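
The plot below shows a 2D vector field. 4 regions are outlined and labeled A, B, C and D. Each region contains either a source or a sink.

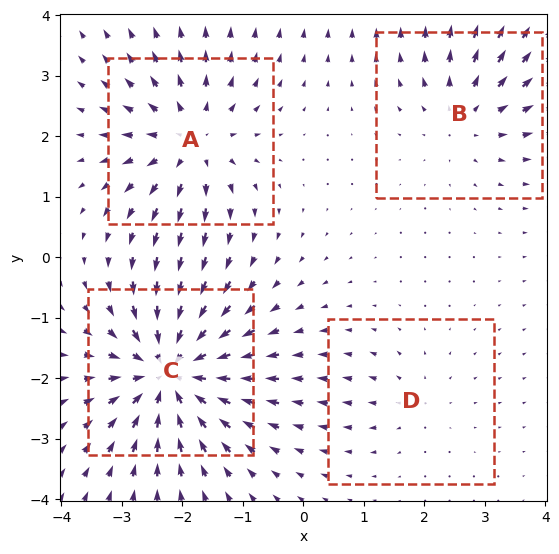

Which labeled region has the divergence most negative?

Divergence at each region's feature centre — A: about +5, B: about +4, C: about -7, D: about +2. Region C is most negative.

C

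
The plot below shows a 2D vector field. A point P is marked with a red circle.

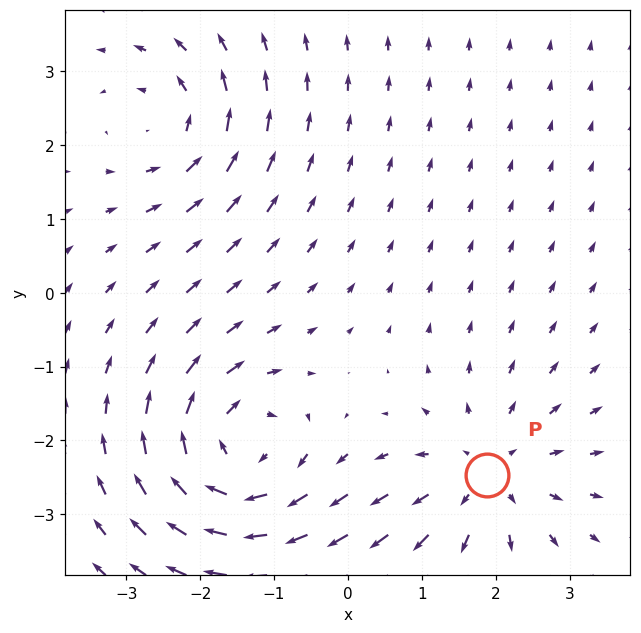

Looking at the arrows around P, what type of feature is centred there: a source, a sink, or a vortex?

source

At P (1.9, -2.5) the arrows spread outward. Divergence about +4, curl ≈0 — positive divergence with near-zero curl is a source.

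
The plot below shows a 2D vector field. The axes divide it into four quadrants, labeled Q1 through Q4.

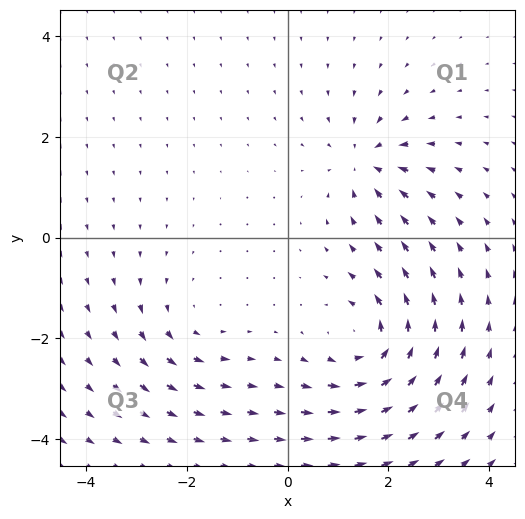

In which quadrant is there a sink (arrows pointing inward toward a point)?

Q1

The sink sits at approximately (1.6, 1.5), which lies in quadrant Q1. The divergence there is about -4, negative as expected for a sink.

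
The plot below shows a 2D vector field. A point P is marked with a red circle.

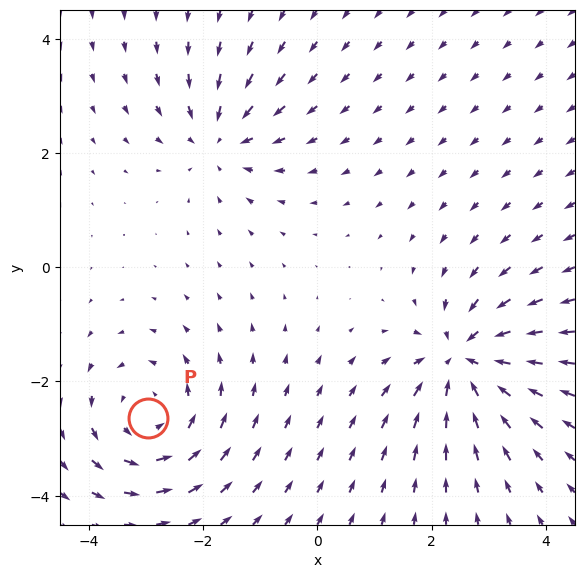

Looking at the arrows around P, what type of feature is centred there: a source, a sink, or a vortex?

vortex

At P (-3.0, -2.6) the arrows circulate counterclockwise. Divergence ≈0, curl about +4 — near-zero divergence with nonzero curl is a vortex.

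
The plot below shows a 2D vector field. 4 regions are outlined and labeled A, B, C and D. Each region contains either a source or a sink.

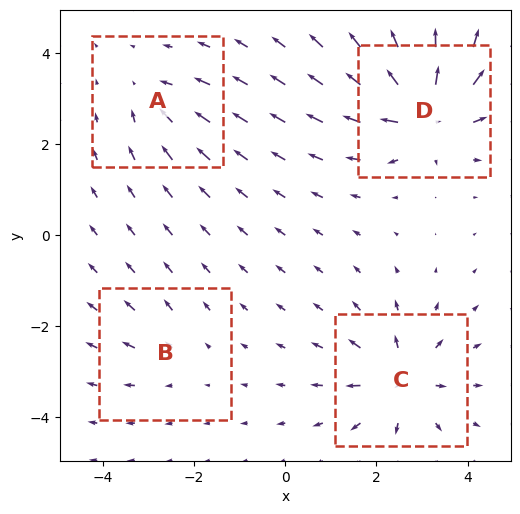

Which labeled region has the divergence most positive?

Divergence at each region's feature centre — A: about -4, B: about +2, C: about +6, D: about +8. Region D is most positive.

D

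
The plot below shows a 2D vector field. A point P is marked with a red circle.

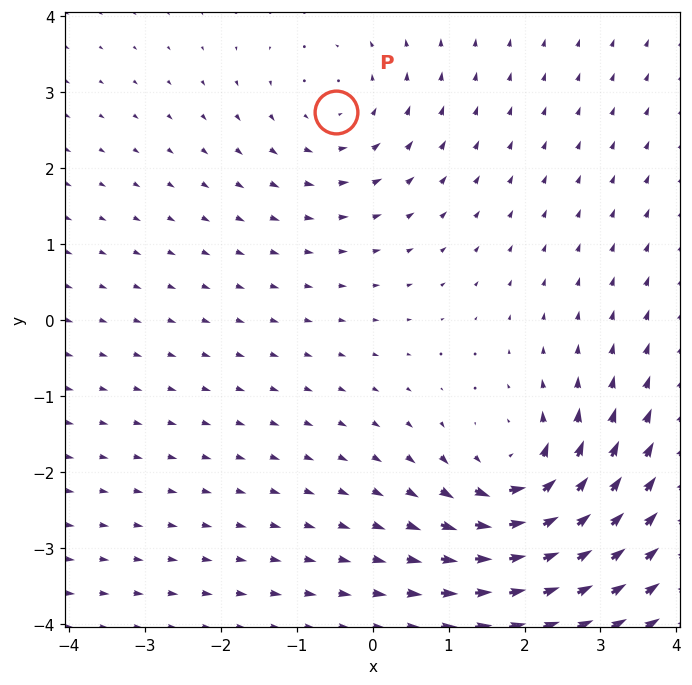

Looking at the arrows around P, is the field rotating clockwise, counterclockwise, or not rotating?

counterclockwise

Near P at (-0.5, 2.7) the arrows circulate counterclockwise. The curl (z-component) there is about +2; positive curl means counterclockwise rotation.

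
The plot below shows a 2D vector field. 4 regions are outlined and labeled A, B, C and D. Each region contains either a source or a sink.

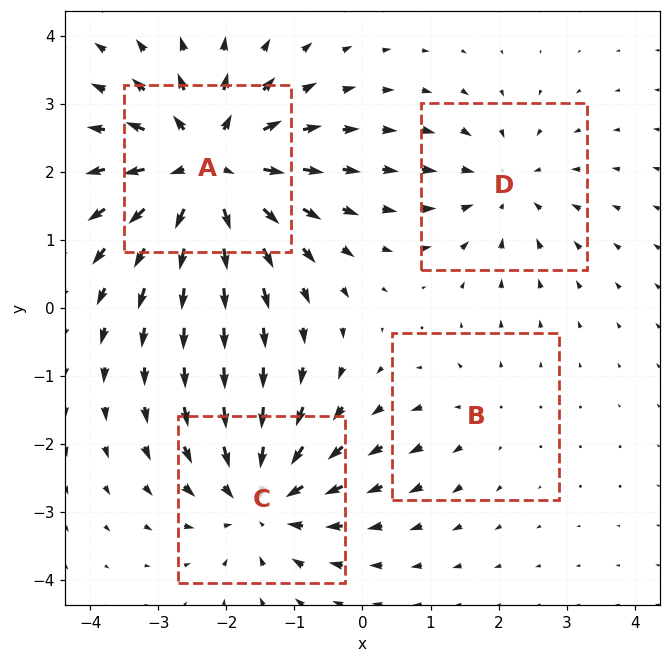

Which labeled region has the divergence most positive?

A

Divergence at each region's feature centre — A: about +7, B: about +2, C: about -5, D: about -3. Region A is most positive.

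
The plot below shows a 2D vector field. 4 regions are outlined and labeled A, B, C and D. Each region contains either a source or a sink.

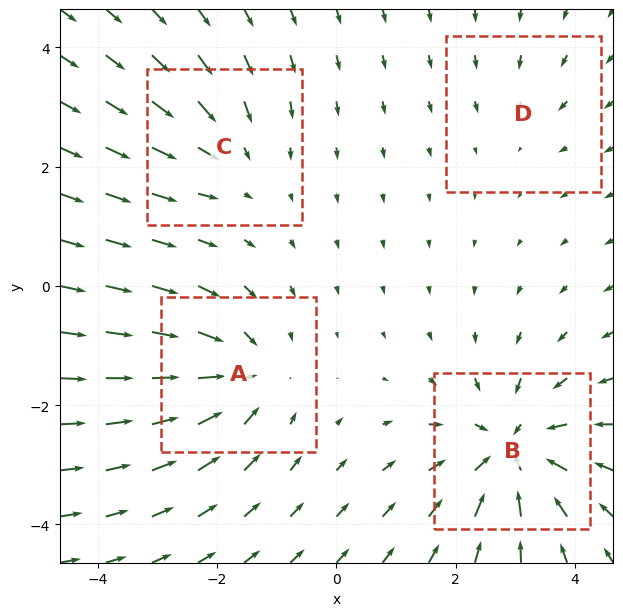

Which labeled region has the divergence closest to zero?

Divergence at each region's feature centre — A: about -5, B: about -6, C: about -3, D: about -2. Region D is closest to zero.

D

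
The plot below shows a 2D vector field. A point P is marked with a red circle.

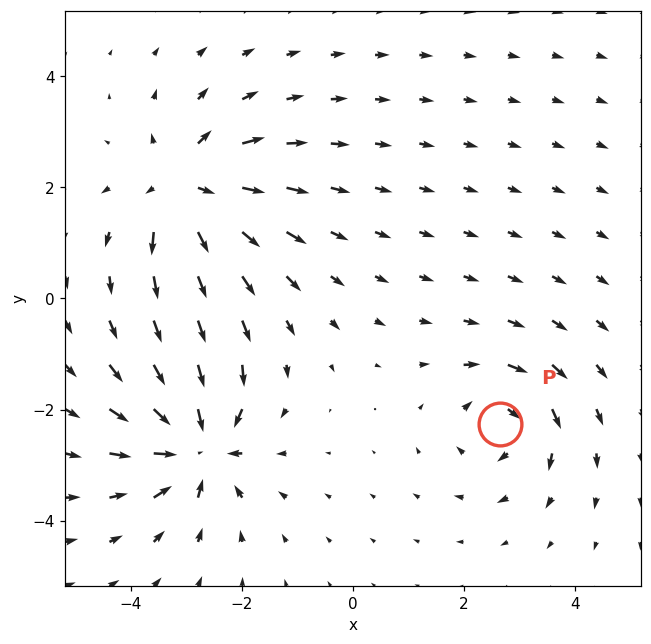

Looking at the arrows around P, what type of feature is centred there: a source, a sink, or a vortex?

vortex

At P (2.7, -2.3) the arrows circulate clockwise. Divergence ≈0, curl about -4 — near-zero divergence with nonzero curl is a vortex.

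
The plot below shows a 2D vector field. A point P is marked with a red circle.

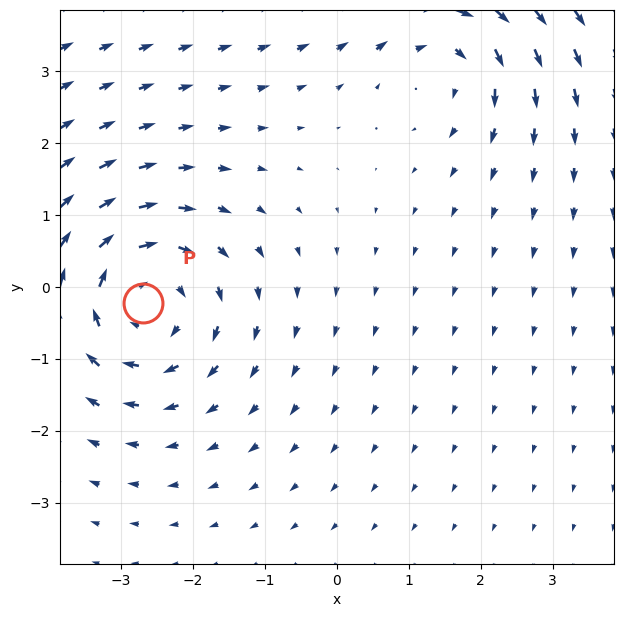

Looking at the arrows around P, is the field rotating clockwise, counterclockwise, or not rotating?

clockwise

Near P at (-2.7, -0.2) the arrows circulate clockwise. The curl (z-component) there is about -4; negative curl means clockwise rotation.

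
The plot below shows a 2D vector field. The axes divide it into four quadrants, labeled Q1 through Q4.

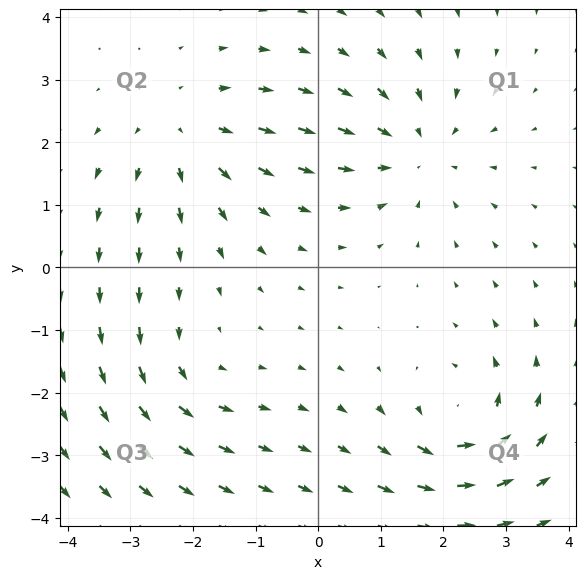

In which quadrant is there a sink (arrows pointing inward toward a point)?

Q1

The sink sits at approximately (1.6, 1.9), which lies in quadrant Q1. The divergence there is about -4, negative as expected for a sink.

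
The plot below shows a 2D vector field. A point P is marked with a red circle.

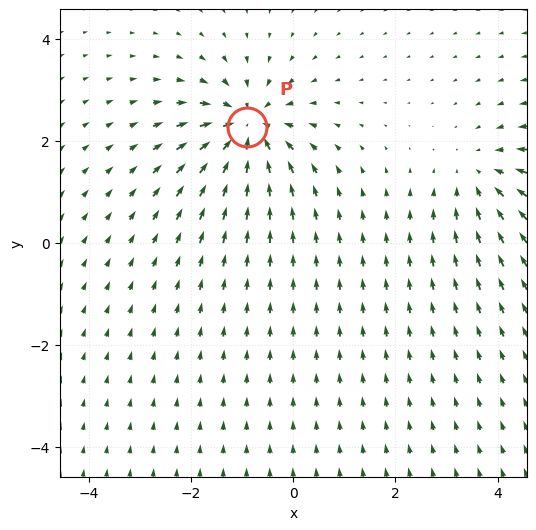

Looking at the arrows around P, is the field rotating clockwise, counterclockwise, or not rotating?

Near P at (-0.9, 2.3) the arrows show no circulation. The curl there is ≈0.

not rotating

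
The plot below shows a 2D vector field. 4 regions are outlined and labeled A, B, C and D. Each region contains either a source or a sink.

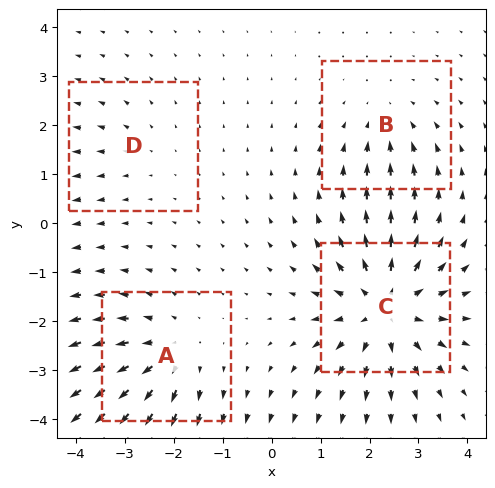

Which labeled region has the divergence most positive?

C

Divergence at each region's feature centre — A: about +4, B: about -3, C: about +6, D: about +2. Region C is most positive.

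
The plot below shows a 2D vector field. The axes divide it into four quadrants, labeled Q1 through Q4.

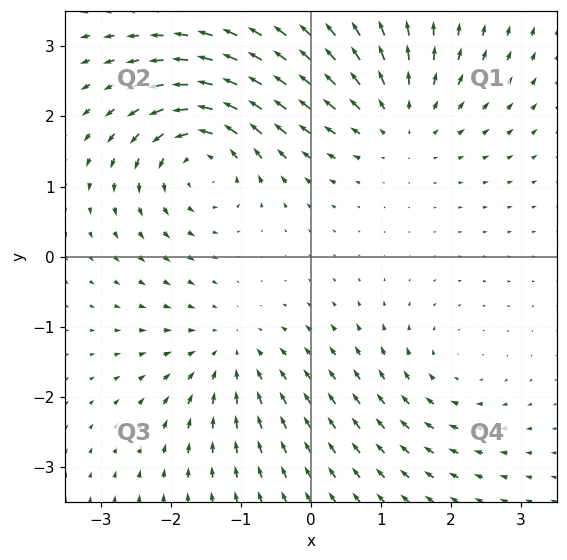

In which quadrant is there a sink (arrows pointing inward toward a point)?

The sink sits at approximately (-1.2, -1.4), which lies in quadrant Q3. The divergence there is about -4, negative as expected for a sink.

Q3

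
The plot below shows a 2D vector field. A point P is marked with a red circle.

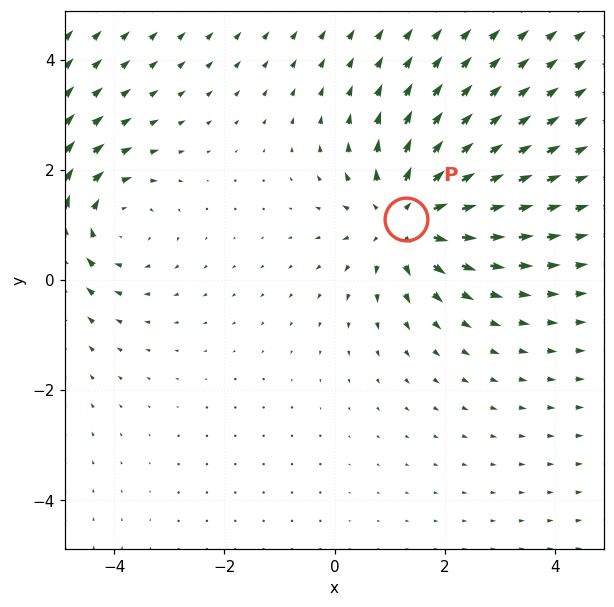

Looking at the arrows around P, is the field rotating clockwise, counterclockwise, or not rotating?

Near P at (1.3, 1.1) the arrows show no circulation. The curl there is ≈0.

not rotating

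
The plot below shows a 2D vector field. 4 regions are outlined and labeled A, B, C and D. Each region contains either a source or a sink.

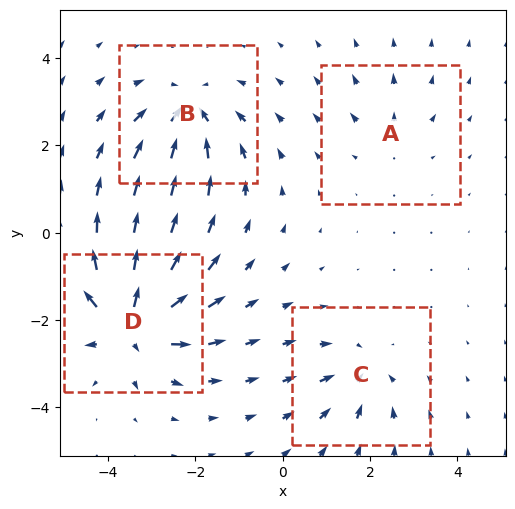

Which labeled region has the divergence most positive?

Divergence at each region's feature centre — A: about +3, B: about -6, C: about -4, D: about +8. Region D is most positive.

D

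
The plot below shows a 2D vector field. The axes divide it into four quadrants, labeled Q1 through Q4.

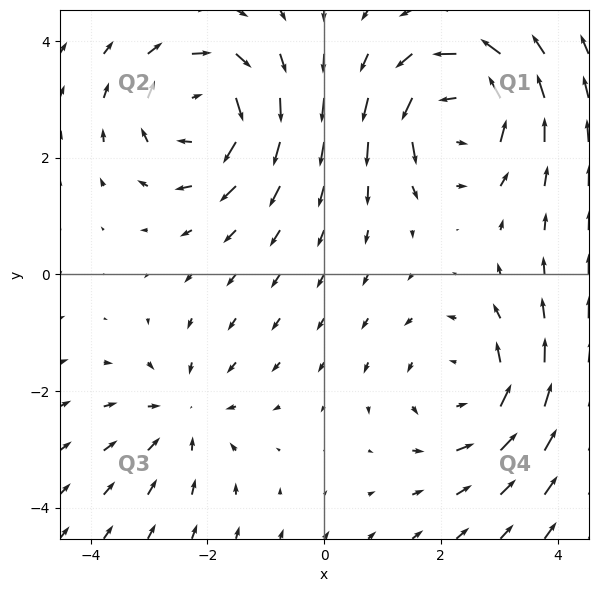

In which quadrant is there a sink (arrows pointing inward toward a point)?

The sink sits at approximately (-2.4, -2.4), which lies in quadrant Q3. The divergence there is about -3, negative as expected for a sink.

Q3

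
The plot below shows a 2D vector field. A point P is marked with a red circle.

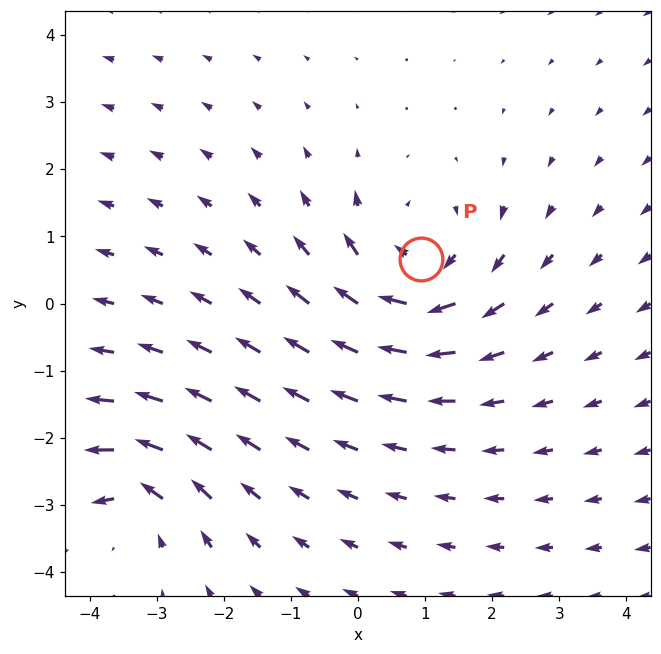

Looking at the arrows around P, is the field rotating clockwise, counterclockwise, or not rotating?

clockwise

Near P at (0.9, 0.7) the arrows circulate clockwise. The curl (z-component) there is about -3; negative curl means clockwise rotation.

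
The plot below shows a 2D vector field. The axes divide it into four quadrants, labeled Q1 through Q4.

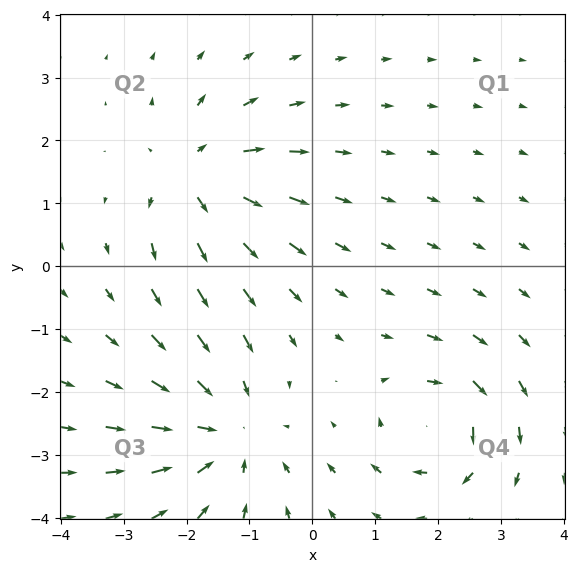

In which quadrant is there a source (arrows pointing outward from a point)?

Q2

The source sits at approximately (-1.9, 1.4), which lies in quadrant Q2. The divergence there is about +4, positive as expected for a source.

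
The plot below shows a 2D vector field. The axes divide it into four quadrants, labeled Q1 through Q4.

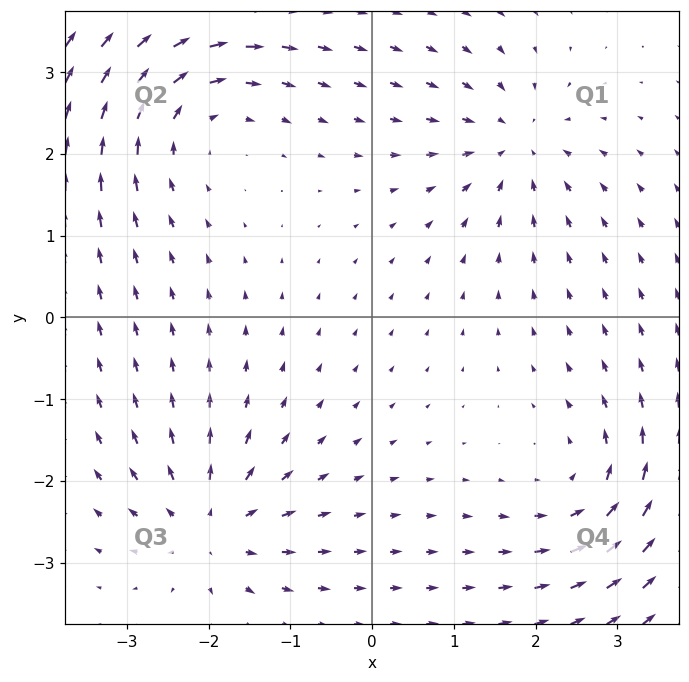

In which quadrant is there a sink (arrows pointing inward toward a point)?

Q1

The sink sits at approximately (1.7, 2.1), which lies in quadrant Q1. The divergence there is about -4, negative as expected for a sink.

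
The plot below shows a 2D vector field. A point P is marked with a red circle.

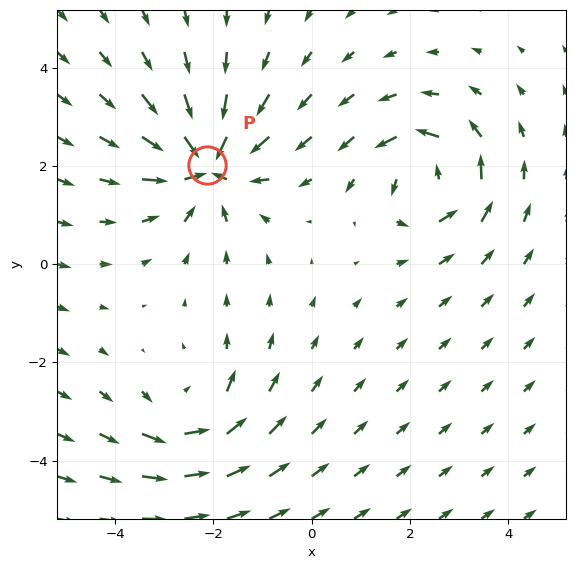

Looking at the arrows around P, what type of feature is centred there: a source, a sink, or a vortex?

At P (-2.1, 2.0) the arrows converge inward. Divergence about -5, curl ≈0 — negative divergence with near-zero curl is a sink.

sink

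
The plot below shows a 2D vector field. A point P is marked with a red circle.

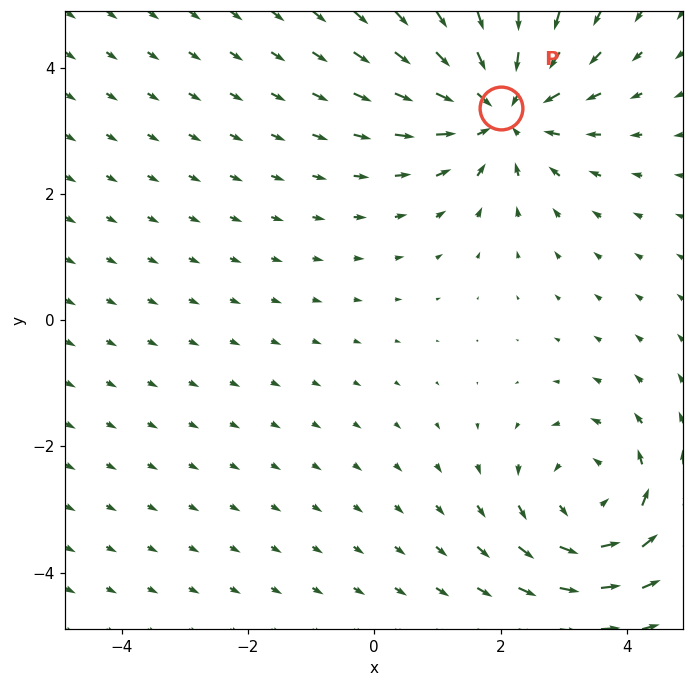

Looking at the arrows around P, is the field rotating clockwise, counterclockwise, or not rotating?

not rotating

Near P at (2.0, 3.4) the arrows show no circulation. The curl there is ≈0.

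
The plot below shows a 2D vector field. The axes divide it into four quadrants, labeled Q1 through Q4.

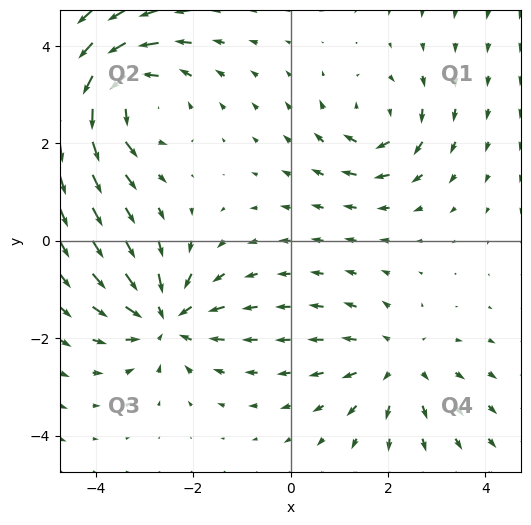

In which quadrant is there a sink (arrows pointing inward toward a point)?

Q3

The sink sits at approximately (-2.6, -1.6), which lies in quadrant Q3. The divergence there is about -4, negative as expected for a sink.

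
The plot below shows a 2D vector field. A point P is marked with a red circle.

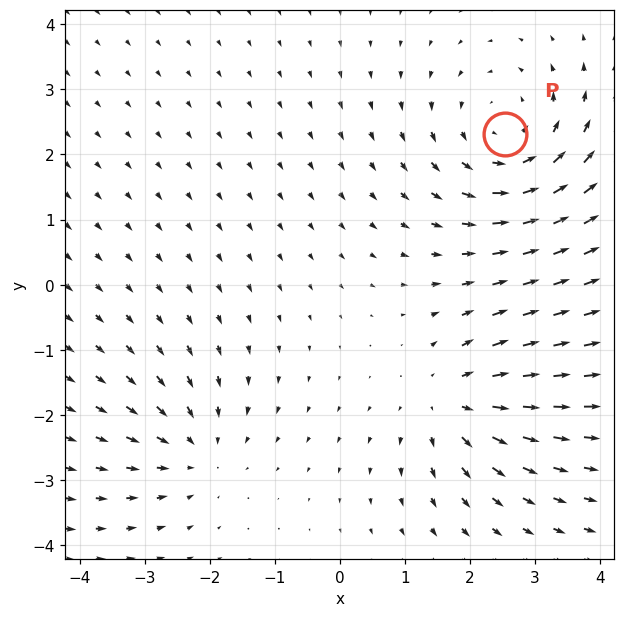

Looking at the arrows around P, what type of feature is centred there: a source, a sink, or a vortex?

vortex

At P (2.5, 2.3) the arrows circulate counterclockwise. Divergence ≈0, curl about +4 — near-zero divergence with nonzero curl is a vortex.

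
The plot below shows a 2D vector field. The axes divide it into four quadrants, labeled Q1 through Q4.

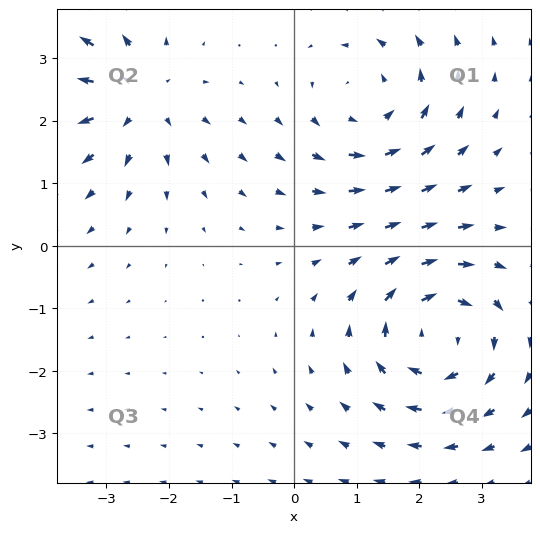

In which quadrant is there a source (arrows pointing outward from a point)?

The source sits at approximately (-2.5, 2.4), which lies in quadrant Q2. The divergence there is about +4, positive as expected for a source.

Q2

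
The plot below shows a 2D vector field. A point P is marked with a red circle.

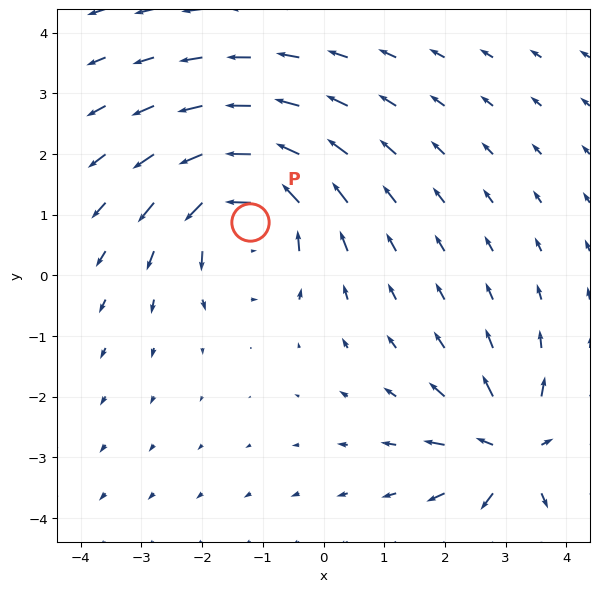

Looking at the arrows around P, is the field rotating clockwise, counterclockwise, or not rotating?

counterclockwise

Near P at (-1.2, 0.9) the arrows circulate counterclockwise. The curl (z-component) there is about +6; positive curl means counterclockwise rotation.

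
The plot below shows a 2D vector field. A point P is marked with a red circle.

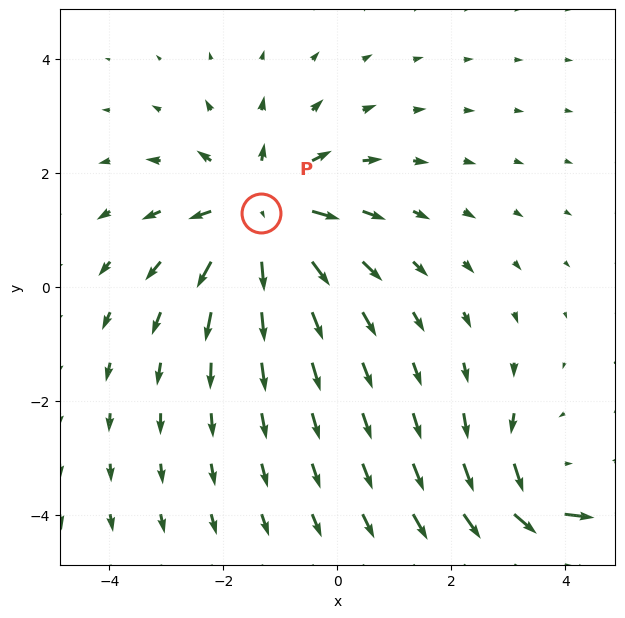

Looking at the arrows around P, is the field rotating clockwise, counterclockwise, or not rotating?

not rotating

Near P at (-1.3, 1.3) the arrows show no circulation. The curl there is ≈0.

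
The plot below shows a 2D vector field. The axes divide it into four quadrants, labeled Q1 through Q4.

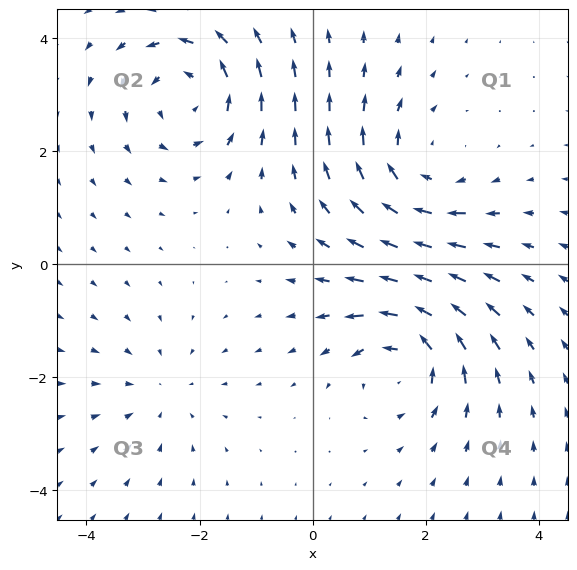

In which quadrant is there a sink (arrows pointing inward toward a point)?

The sink sits at approximately (-2.7, -2.3), which lies in quadrant Q3. The divergence there is about -2, negative as expected for a sink.

Q3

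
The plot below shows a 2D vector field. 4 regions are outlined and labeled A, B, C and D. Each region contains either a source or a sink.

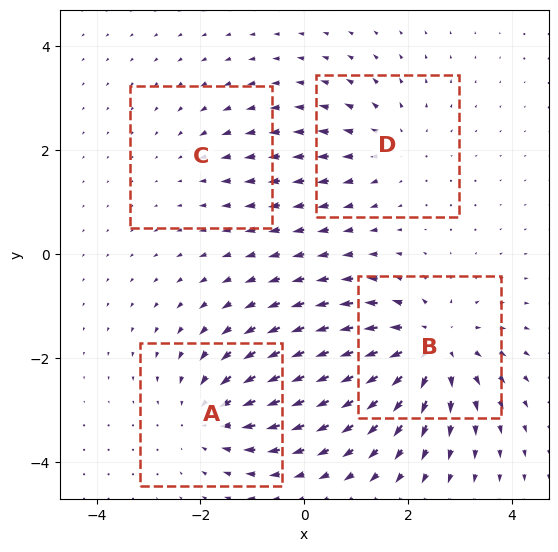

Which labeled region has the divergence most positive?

Divergence at each region's feature centre — A: about -4, B: about +6, C: about -2, D: about +3. Region B is most positive.

B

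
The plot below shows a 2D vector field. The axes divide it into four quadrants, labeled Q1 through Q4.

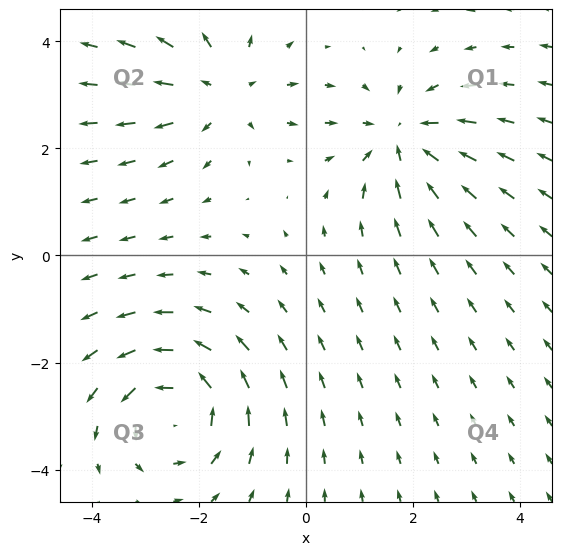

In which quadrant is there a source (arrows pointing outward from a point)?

The source sits at approximately (-1.6, 3.1), which lies in quadrant Q2. The divergence there is about +3, positive as expected for a source.

Q2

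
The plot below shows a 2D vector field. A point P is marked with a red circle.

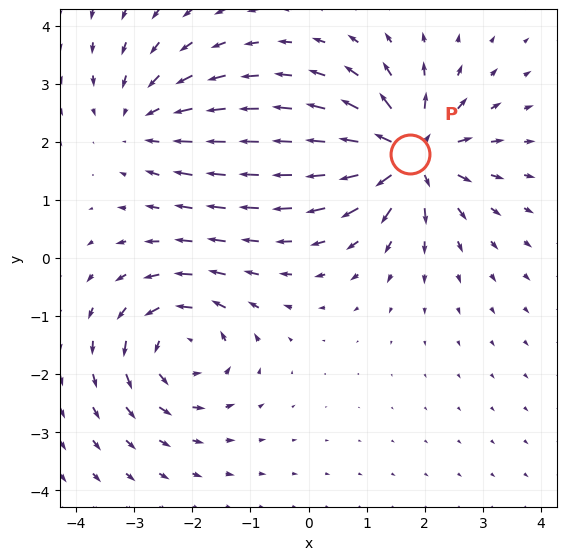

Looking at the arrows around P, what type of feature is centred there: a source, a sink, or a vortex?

source

At P (1.7, 1.8) the arrows spread outward. Divergence about +6, curl ≈0 — positive divergence with near-zero curl is a source.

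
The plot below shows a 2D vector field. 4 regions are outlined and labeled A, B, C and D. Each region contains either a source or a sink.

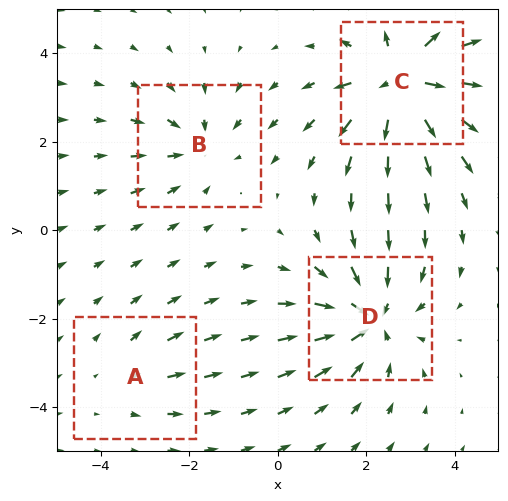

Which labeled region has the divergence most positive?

Divergence at each region's feature centre — A: about +2, B: about -3, C: about +6, D: about -5. Region C is most positive.

C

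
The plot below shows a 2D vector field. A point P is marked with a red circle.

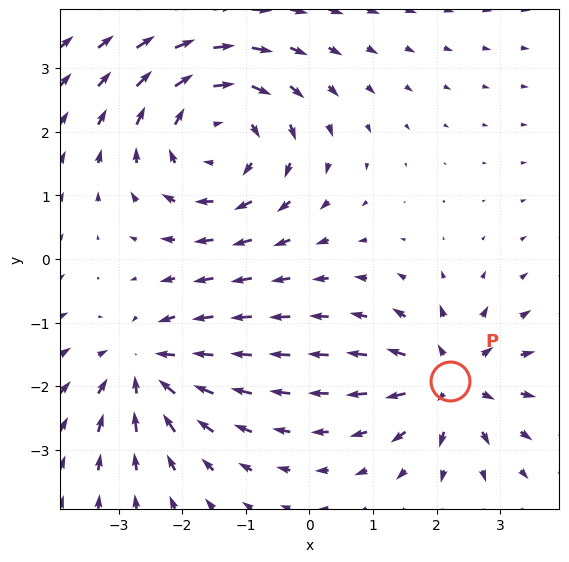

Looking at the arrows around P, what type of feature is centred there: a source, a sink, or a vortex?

At P (2.2, -1.9) the arrows spread outward. Divergence about +4, curl ≈0 — positive divergence with near-zero curl is a source.

source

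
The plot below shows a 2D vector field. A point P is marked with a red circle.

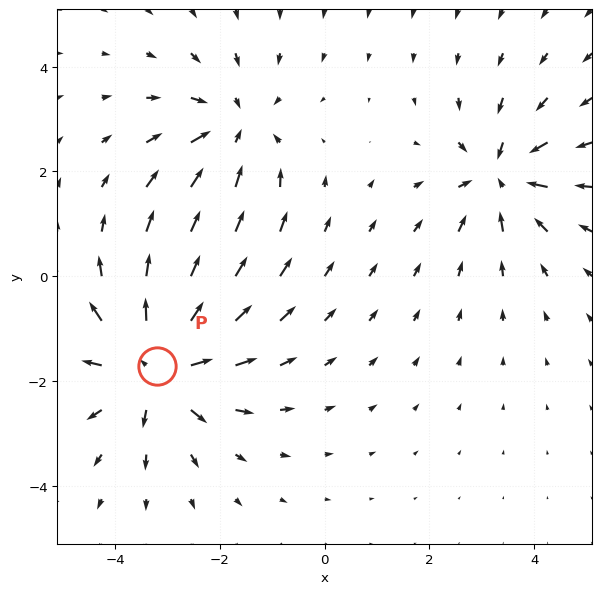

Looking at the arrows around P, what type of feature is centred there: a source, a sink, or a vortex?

At P (-3.2, -1.7) the arrows spread outward. Divergence about +5, curl ≈0 — positive divergence with near-zero curl is a source.

source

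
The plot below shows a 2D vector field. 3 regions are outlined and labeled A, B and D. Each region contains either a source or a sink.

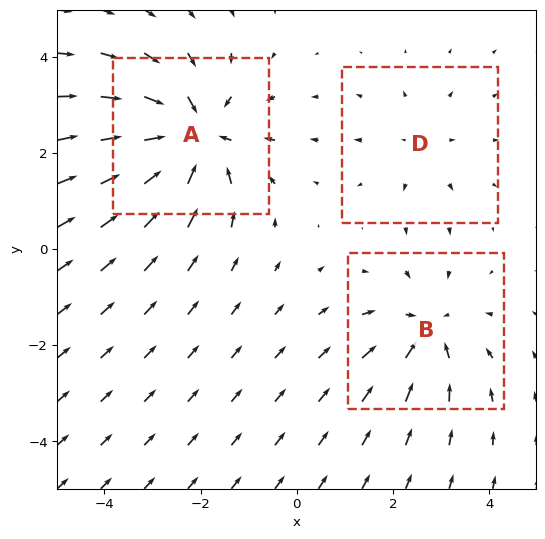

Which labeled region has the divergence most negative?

A

Divergence at each region's feature centre — A: about -5, B: about -3, D: about +2. Region A is most negative.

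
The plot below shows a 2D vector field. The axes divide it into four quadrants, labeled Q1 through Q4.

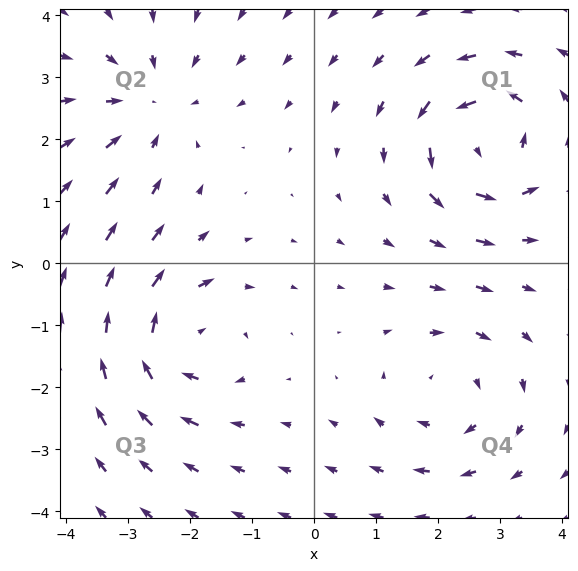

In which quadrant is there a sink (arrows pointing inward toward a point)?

Q2

The sink sits at approximately (-2.6, 2.6), which lies in quadrant Q2. The divergence there is about -3, negative as expected for a sink.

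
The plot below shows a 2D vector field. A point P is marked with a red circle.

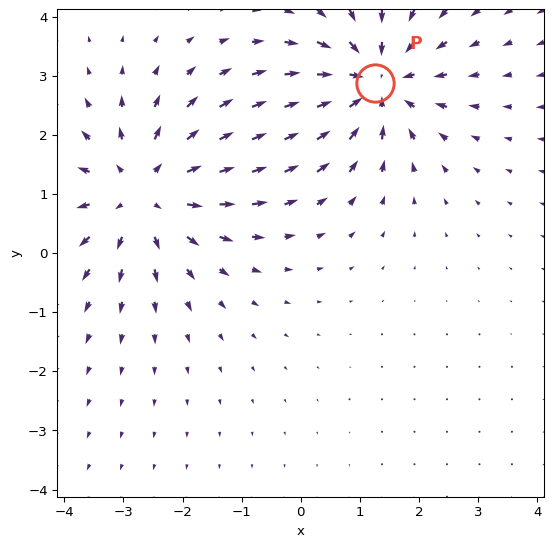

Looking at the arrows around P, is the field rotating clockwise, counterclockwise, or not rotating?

Near P at (1.3, 2.9) the arrows show no circulation. The curl there is ≈0.

not rotating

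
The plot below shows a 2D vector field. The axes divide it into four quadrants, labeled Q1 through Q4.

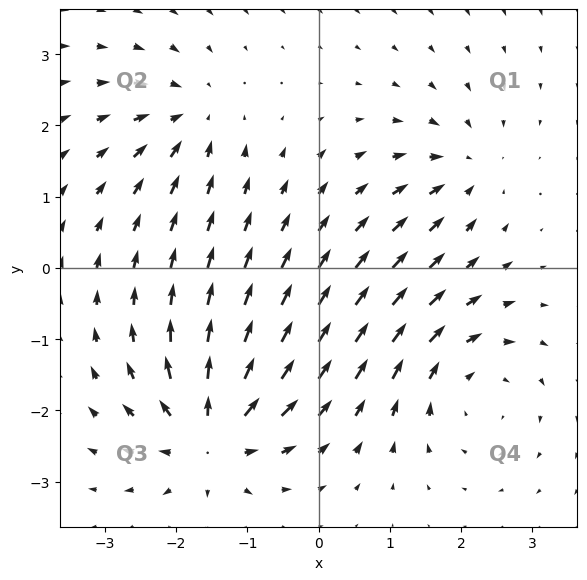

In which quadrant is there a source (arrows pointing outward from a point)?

Q3

The source sits at approximately (-1.5, -2.3), which lies in quadrant Q3. The divergence there is about +7, positive as expected for a source.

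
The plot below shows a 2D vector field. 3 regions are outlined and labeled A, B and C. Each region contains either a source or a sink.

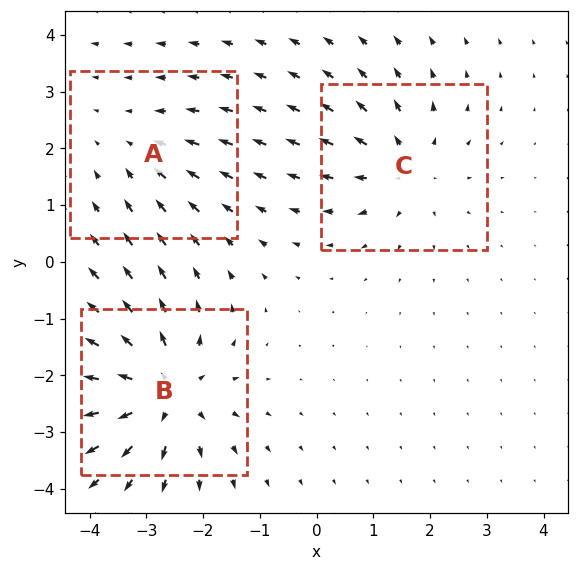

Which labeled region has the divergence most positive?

B

Divergence at each region's feature centre — A: about -2, B: about +5, C: about +3. Region B is most positive.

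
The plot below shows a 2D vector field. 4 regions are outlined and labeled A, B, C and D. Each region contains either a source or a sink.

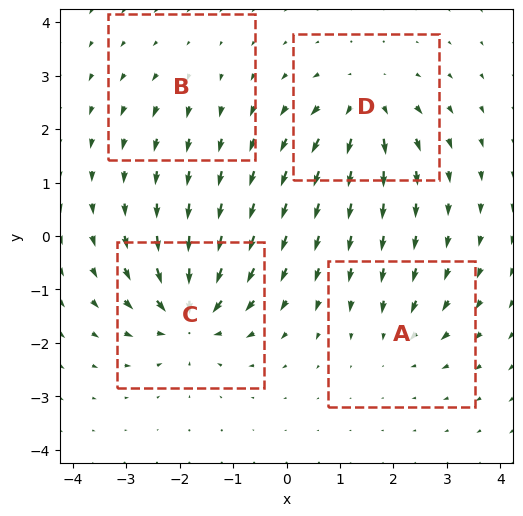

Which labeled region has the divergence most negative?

Divergence at each region's feature centre — A: about -4, B: about +2, C: about -8, D: about +6. Region C is most negative.

C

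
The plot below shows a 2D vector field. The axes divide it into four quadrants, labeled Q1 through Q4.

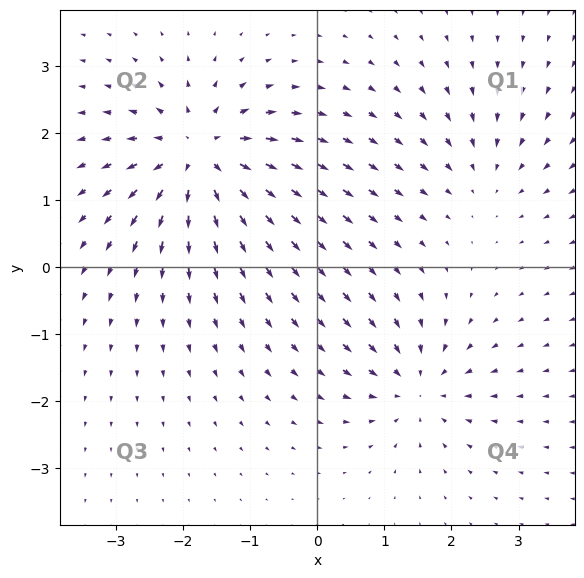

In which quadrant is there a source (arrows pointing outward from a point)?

Q2

The source sits at approximately (-1.8, 1.7), which lies in quadrant Q2. The divergence there is about +6, positive as expected for a source.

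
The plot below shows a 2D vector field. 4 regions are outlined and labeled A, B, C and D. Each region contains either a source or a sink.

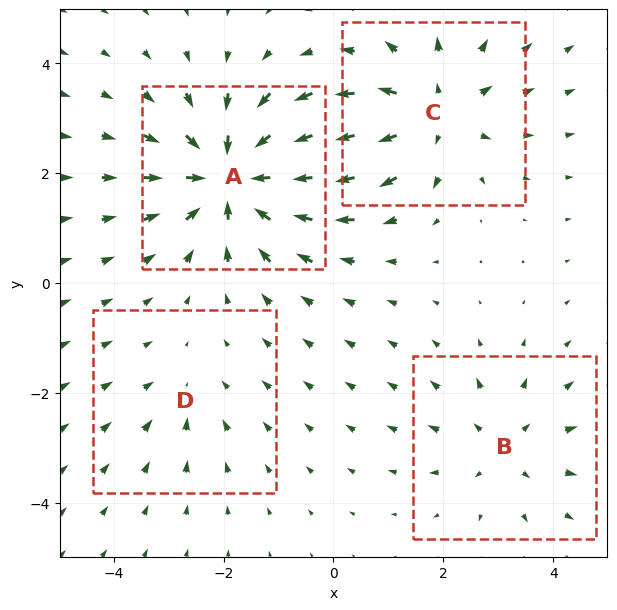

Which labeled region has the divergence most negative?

A

Divergence at each region's feature centre — A: about -6, B: about +3, C: about +5, D: about -2. Region A is most negative.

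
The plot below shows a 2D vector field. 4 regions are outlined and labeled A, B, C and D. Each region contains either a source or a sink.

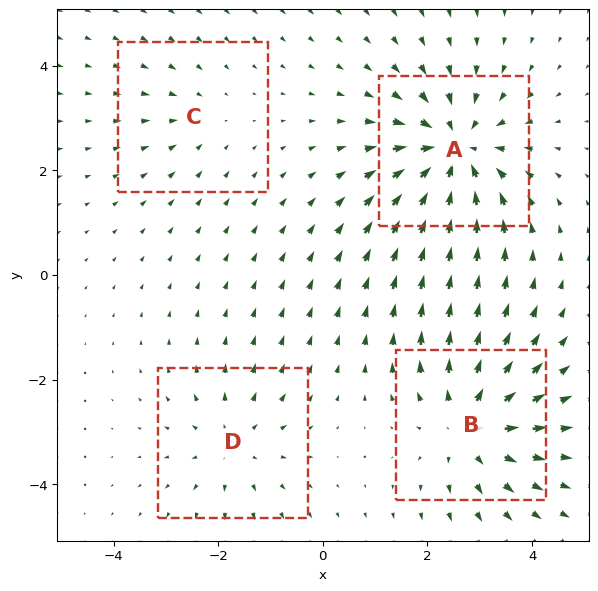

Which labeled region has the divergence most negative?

A

Divergence at each region's feature centre — A: about -6, B: about +5, C: about -2, D: about +3. Region A is most negative.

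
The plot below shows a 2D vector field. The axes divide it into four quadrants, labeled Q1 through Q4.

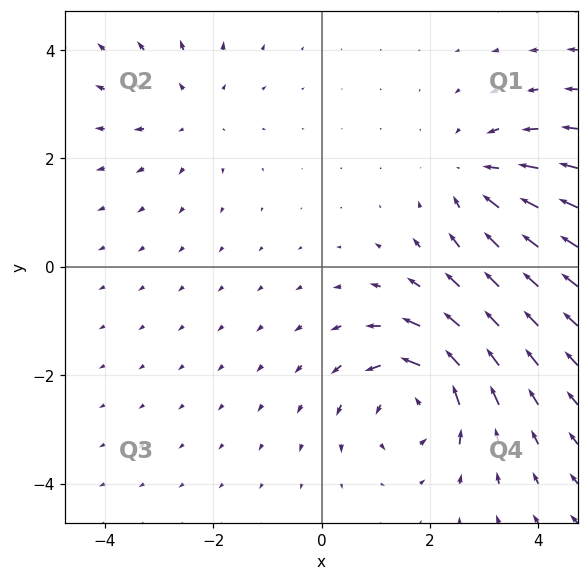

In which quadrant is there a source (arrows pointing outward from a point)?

The source sits at approximately (-2.4, 2.9), which lies in quadrant Q2. The divergence there is about +2, positive as expected for a source.

Q2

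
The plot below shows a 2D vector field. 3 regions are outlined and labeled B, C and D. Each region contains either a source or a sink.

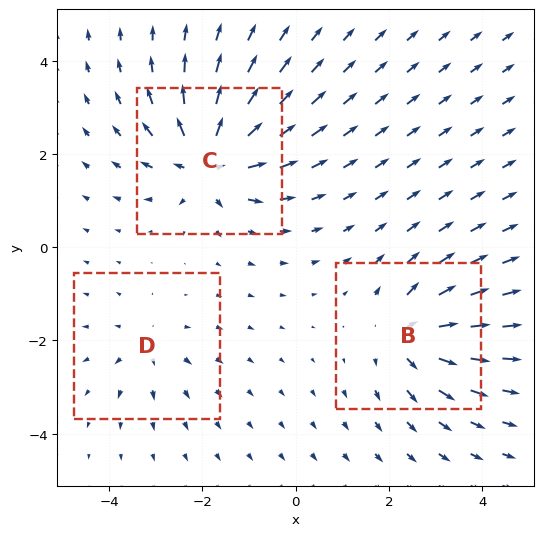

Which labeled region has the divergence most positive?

Divergence at each region's feature centre — B: about +4, C: about +6, D: about +3. Region C is most positive.

C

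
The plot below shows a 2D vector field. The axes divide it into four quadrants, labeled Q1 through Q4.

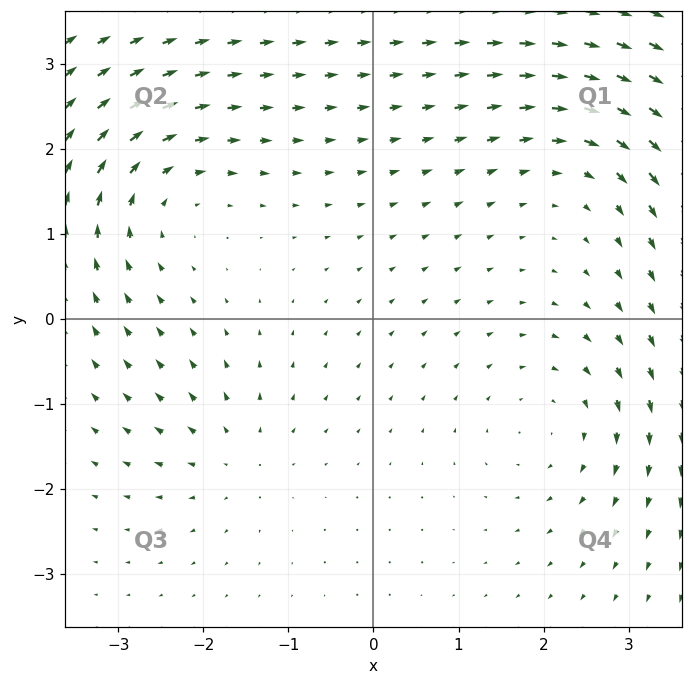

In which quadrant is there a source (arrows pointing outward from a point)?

Q3

The source sits at approximately (-1.6, -1.6), which lies in quadrant Q3. The divergence there is about +4, positive as expected for a source.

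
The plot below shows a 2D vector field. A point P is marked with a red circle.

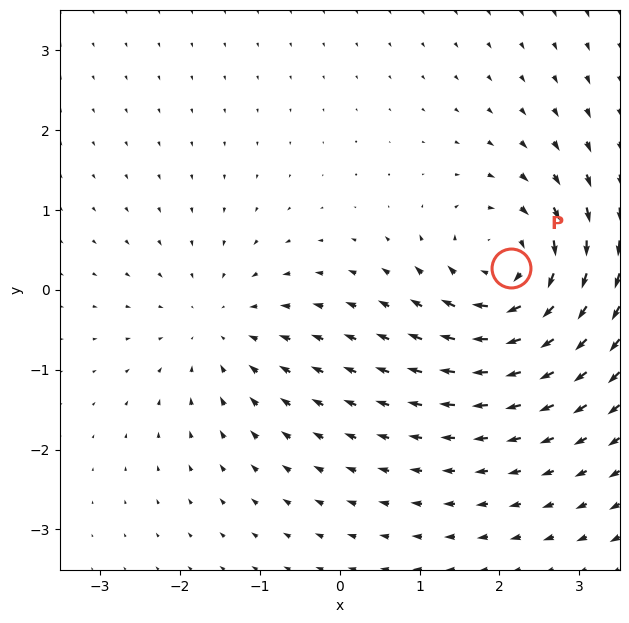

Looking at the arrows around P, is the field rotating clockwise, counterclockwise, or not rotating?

clockwise

Near P at (2.1, 0.3) the arrows circulate clockwise. The curl (z-component) there is about -6; negative curl means clockwise rotation.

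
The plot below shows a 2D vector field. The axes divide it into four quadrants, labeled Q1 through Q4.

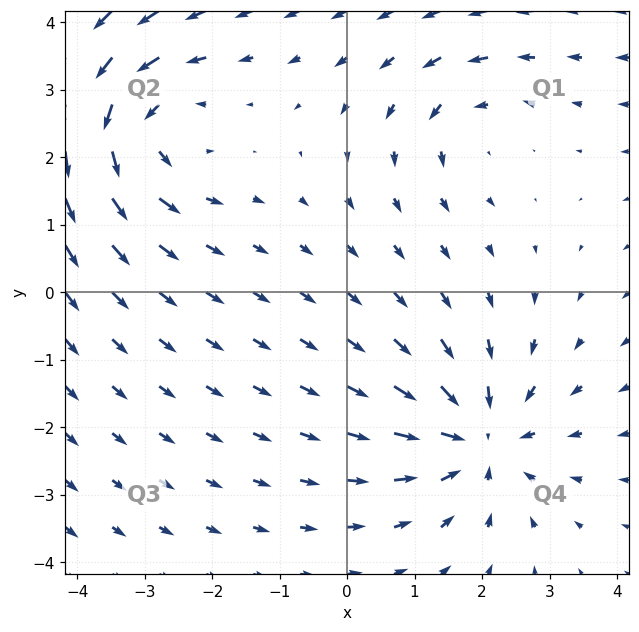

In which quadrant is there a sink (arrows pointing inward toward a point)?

The sink sits at approximately (2.0, -2.2), which lies in quadrant Q4. The divergence there is about -5, negative as expected for a sink.

Q4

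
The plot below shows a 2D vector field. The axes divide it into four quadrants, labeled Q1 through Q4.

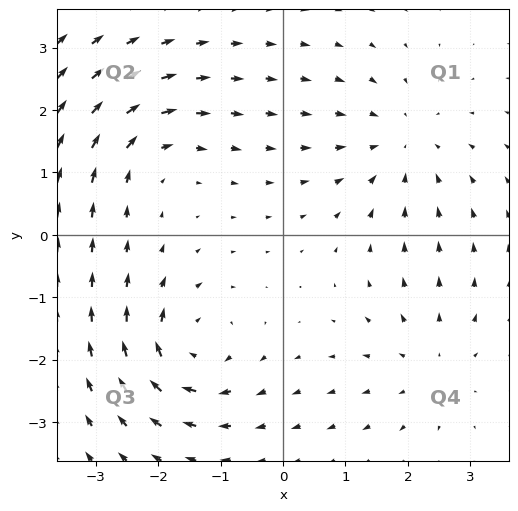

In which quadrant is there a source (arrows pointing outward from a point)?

The source sits at approximately (2.4, -2.1), which lies in quadrant Q4. The divergence there is about +3, positive as expected for a source.

Q4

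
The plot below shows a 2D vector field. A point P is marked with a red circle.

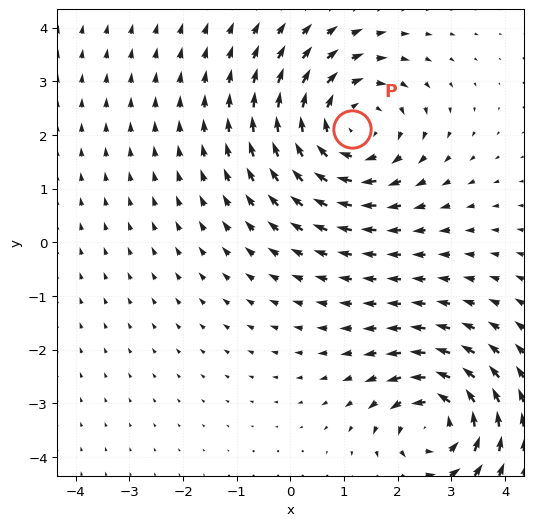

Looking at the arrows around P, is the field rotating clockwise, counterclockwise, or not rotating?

Near P at (1.1, 2.1) the arrows circulate clockwise. The curl (z-component) there is about -4; negative curl means clockwise rotation.

clockwise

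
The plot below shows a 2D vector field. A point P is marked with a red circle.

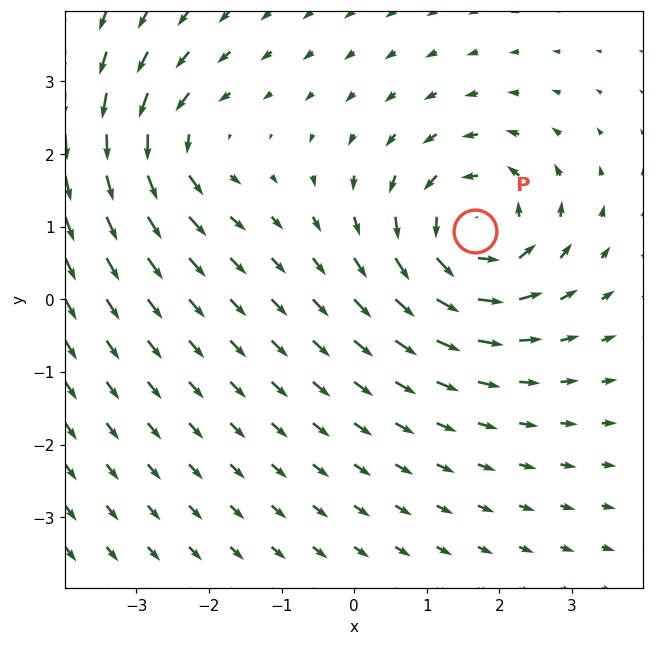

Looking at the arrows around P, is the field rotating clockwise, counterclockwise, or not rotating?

Near P at (1.7, 0.9) the arrows circulate counterclockwise. The curl (z-component) there is about +6; positive curl means counterclockwise rotation.

counterclockwise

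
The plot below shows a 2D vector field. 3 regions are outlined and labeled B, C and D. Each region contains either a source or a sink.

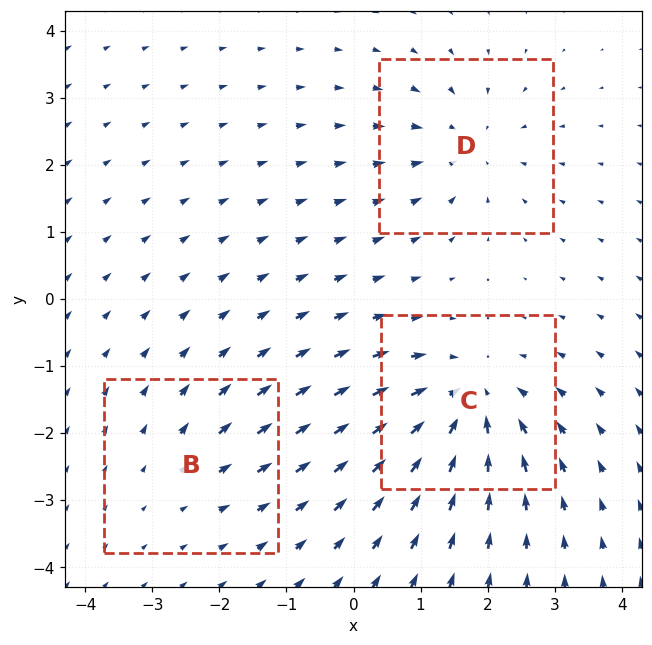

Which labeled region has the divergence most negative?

Divergence at each region's feature centre — B: about +2, C: about -5, D: about -3. Region C is most negative.

C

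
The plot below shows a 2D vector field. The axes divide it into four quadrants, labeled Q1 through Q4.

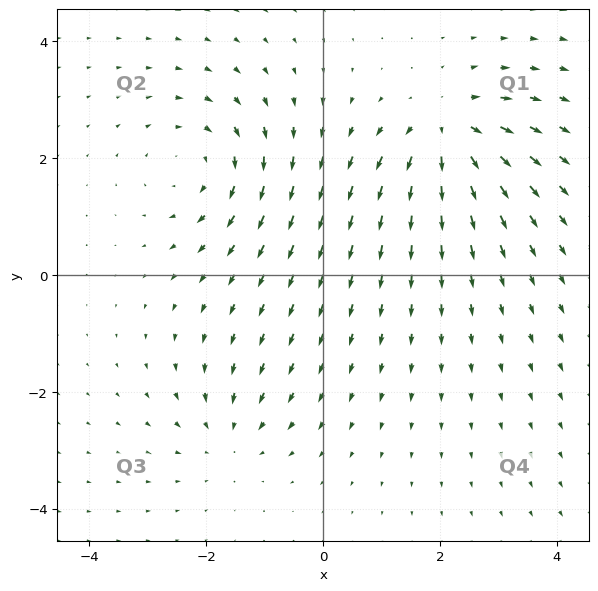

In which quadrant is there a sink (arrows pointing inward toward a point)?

Q3

The sink sits at approximately (-1.6, -2.8), which lies in quadrant Q3. The divergence there is about -3, negative as expected for a sink.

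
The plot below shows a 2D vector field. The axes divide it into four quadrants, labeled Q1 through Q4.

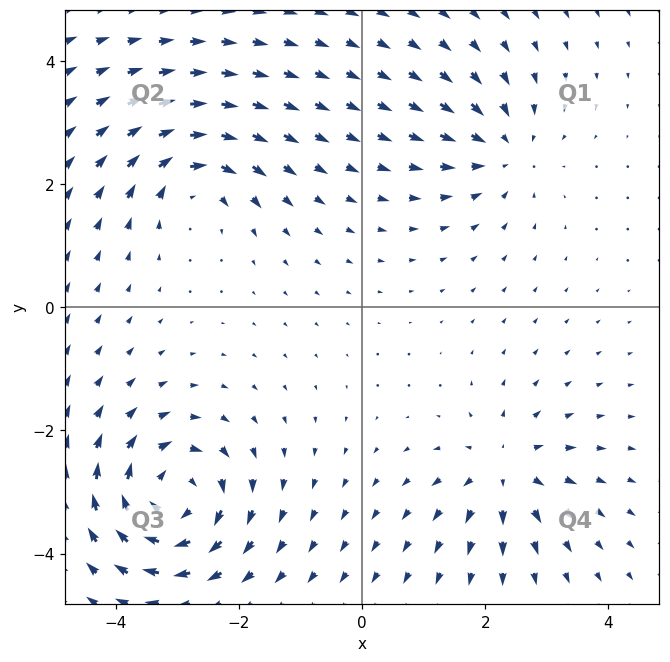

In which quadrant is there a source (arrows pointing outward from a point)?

The source sits at approximately (2.3, -2.7), which lies in quadrant Q4. The divergence there is about +4, positive as expected for a source.

Q4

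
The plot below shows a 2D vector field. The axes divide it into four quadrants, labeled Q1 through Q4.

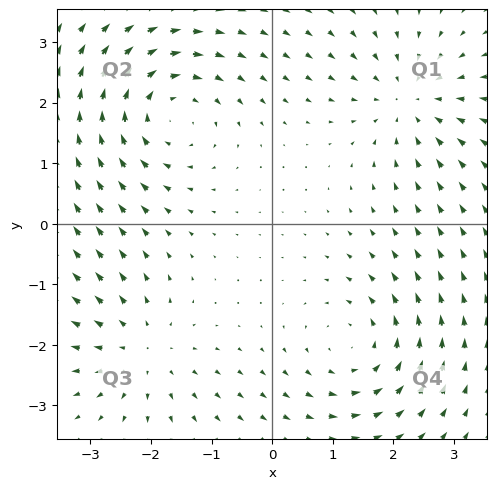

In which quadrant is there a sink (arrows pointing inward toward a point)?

The sink sits at approximately (2.3, 2.0), which lies in quadrant Q1. The divergence there is about -4, negative as expected for a sink.

Q1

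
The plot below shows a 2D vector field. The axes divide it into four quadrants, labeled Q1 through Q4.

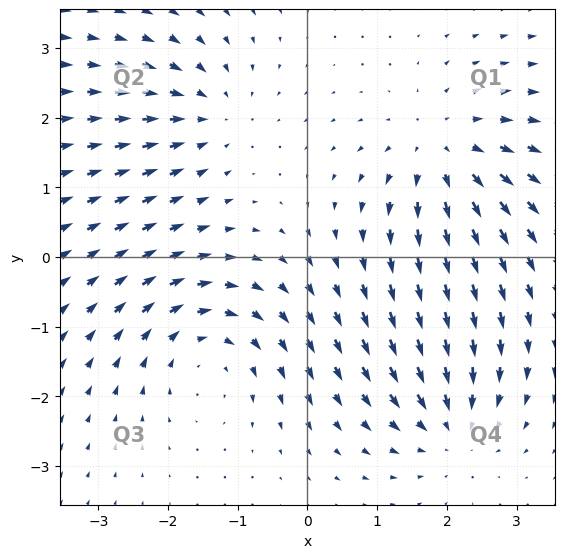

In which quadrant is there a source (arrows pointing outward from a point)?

Q1

The source sits at approximately (2.0, 1.5), which lies in quadrant Q1. The divergence there is about +5, positive as expected for a source.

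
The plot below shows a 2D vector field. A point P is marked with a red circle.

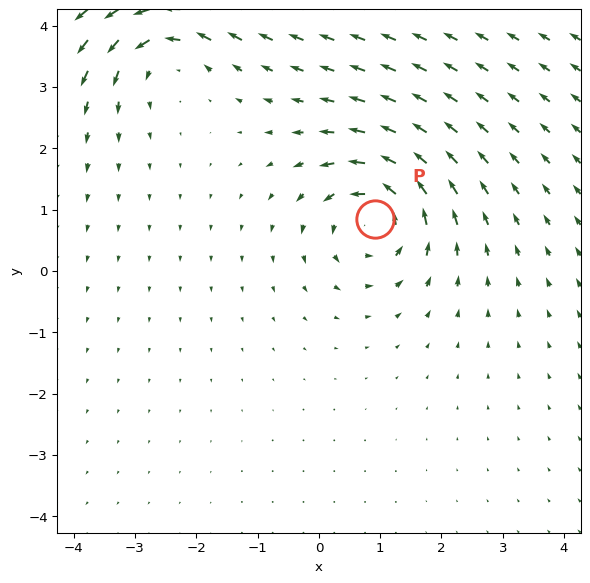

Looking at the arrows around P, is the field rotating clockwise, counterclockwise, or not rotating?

Near P at (0.9, 0.9) the arrows circulate counterclockwise. The curl (z-component) there is about +4; positive curl means counterclockwise rotation.

counterclockwise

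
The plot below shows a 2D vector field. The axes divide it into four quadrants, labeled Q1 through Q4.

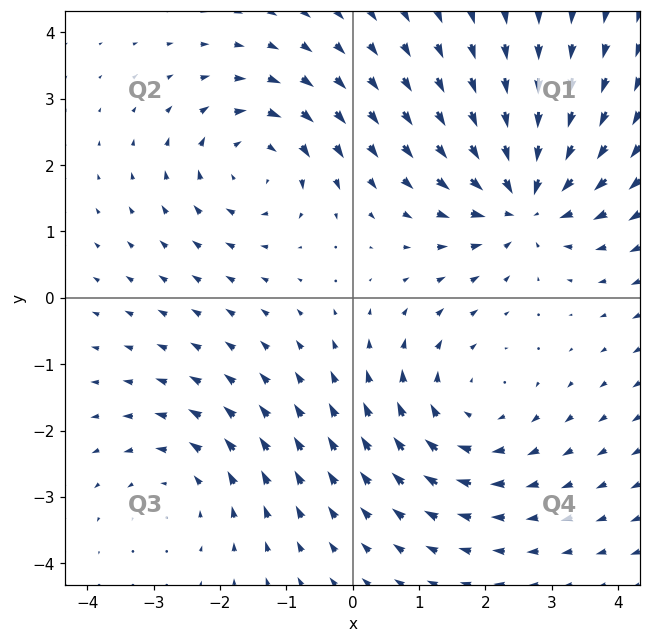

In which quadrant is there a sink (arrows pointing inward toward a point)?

Q1

The sink sits at approximately (2.6, 1.5), which lies in quadrant Q1. The divergence there is about -6, negative as expected for a sink.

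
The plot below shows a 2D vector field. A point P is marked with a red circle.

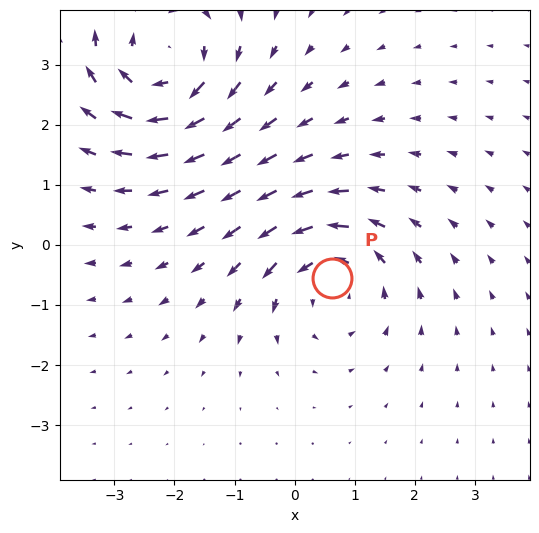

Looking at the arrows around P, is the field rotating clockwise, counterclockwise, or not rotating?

Near P at (0.6, -0.6) the arrows circulate counterclockwise. The curl (z-component) there is about +4; positive curl means counterclockwise rotation.

counterclockwise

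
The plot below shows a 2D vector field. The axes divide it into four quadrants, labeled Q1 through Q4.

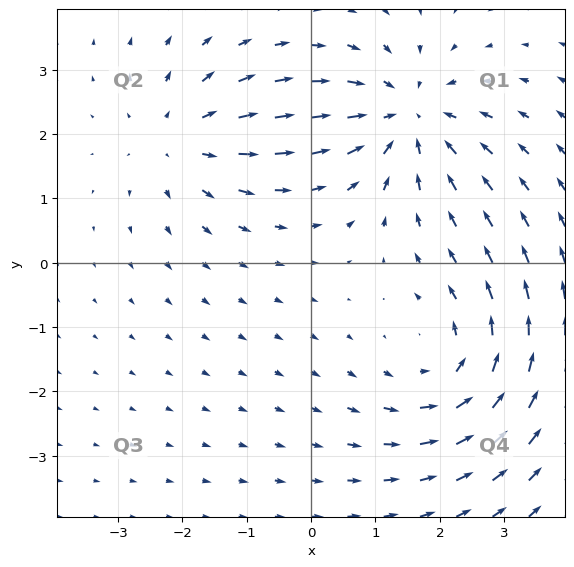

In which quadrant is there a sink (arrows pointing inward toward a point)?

Q1

The sink sits at approximately (1.5, 2.3), which lies in quadrant Q1. The divergence there is about -4, negative as expected for a sink.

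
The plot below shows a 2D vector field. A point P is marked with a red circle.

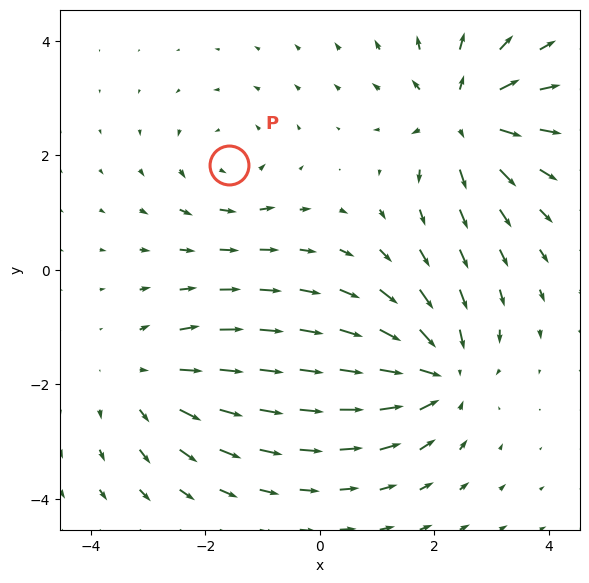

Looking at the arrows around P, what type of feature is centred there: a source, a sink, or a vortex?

vortex

At P (-1.6, 1.8) the arrows circulate counterclockwise. Divergence ≈0, curl about +3 — near-zero divergence with nonzero curl is a vortex.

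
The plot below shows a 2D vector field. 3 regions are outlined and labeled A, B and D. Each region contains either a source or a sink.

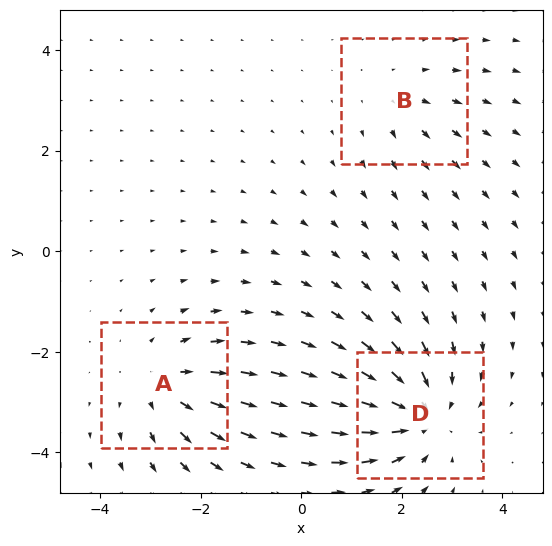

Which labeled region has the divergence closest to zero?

Divergence at each region's feature centre — A: about +3, B: about +2, D: about -4. Region B is closest to zero.

B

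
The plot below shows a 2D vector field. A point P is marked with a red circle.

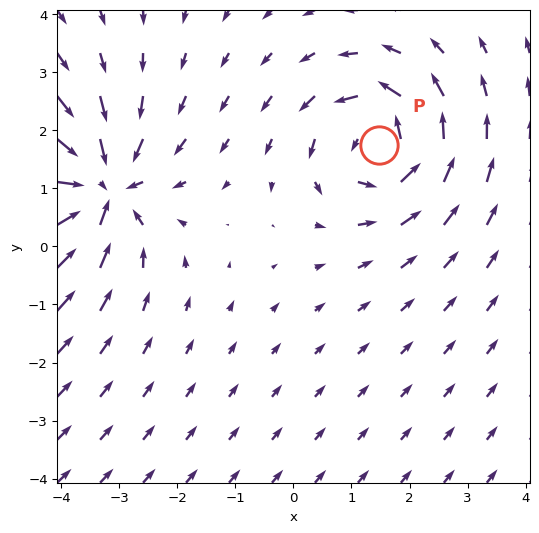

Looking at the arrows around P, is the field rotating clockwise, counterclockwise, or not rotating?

Near P at (1.5, 1.8) the arrows circulate counterclockwise. The curl (z-component) there is about +5; positive curl means counterclockwise rotation.

counterclockwise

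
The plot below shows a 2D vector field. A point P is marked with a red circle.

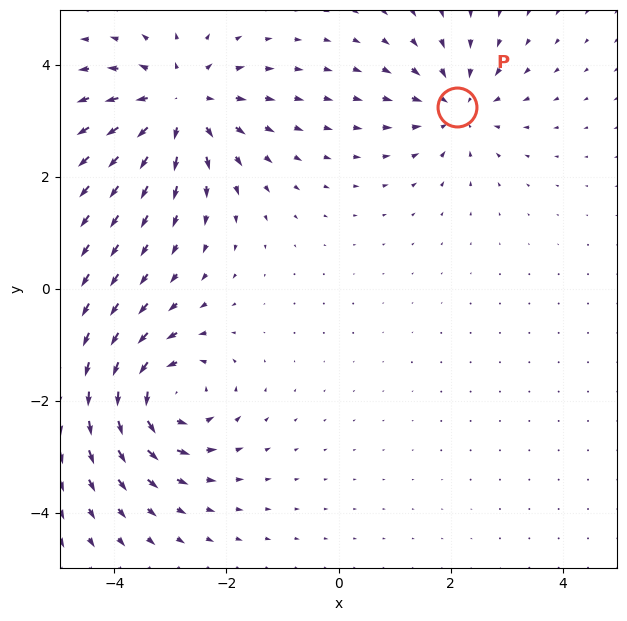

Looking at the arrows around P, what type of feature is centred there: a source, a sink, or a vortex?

At P (2.1, 3.2) the arrows converge inward. Divergence about -4, curl ≈0 — negative divergence with near-zero curl is a sink.

sink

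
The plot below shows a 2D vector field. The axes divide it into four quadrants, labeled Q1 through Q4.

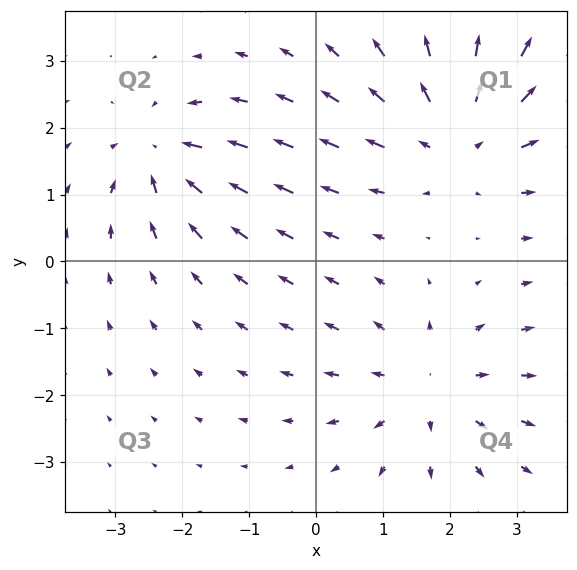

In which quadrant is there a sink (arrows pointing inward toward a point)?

The sink sits at approximately (-2.3, 1.6), which lies in quadrant Q2. The divergence there is about -4, negative as expected for a sink.

Q2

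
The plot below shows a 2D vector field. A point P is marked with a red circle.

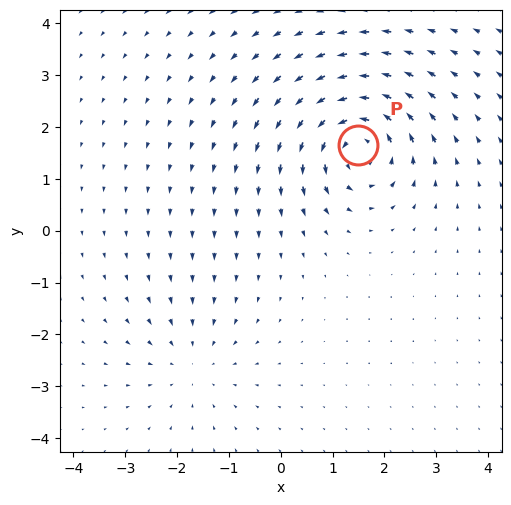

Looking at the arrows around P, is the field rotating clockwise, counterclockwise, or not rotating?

Near P at (1.5, 1.6) the arrows circulate counterclockwise. The curl (z-component) there is about +6; positive curl means counterclockwise rotation.

counterclockwise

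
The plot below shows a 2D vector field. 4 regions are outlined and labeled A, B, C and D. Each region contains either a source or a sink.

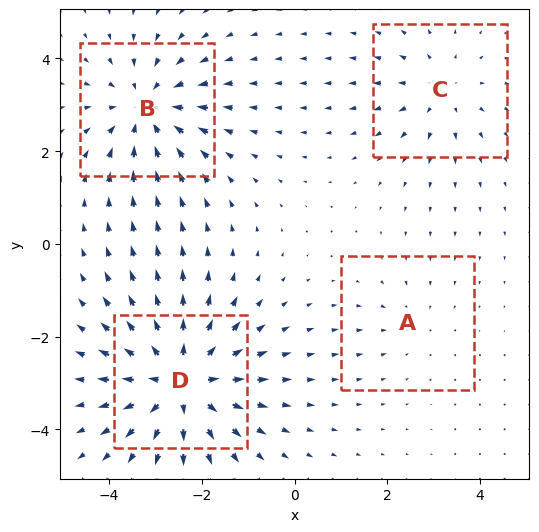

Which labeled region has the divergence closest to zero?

A

Divergence at each region's feature centre — A: about -2, B: about -5, C: about +3, D: about +6. Region A is closest to zero.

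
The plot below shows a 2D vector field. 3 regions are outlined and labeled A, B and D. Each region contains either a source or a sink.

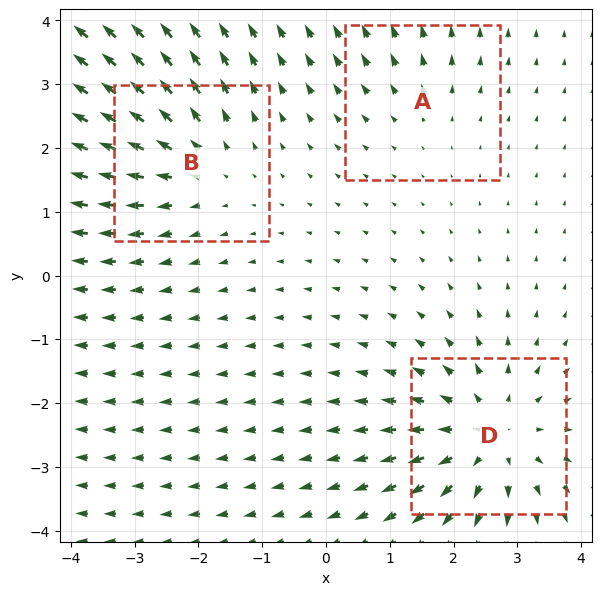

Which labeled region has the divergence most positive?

D

Divergence at each region's feature centre — A: about +2, B: about +3, D: about +4. Region D is most positive.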